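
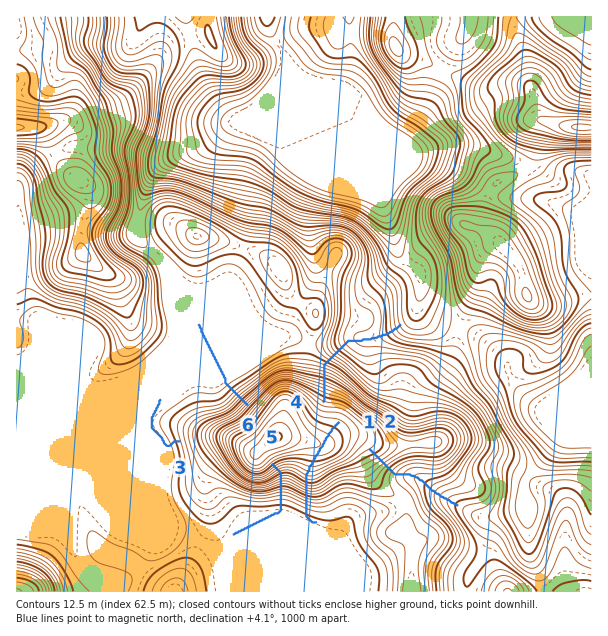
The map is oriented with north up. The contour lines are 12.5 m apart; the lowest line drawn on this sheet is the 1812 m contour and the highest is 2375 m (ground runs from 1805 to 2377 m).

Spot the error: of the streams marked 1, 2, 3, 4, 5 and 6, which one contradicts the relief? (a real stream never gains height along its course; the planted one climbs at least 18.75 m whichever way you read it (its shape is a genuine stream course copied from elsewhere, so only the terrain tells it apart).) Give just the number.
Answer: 2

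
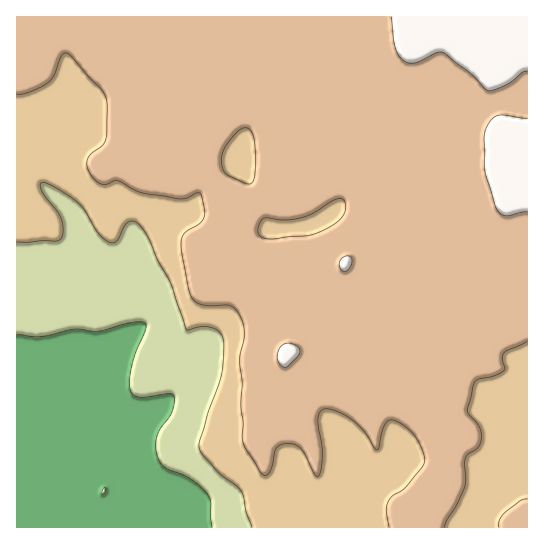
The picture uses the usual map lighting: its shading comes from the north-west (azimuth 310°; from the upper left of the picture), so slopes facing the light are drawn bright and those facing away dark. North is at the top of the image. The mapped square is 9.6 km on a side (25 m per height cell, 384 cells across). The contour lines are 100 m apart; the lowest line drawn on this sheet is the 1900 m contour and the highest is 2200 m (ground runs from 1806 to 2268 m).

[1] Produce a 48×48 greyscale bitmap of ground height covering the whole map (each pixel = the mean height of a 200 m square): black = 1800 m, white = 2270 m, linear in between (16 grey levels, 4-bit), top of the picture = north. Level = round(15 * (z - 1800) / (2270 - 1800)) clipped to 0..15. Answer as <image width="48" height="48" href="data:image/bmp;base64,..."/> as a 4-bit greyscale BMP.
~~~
<image width="48" height="48" href="data:image/bmp;base64,Qk32BAAAAAAAAHYAAAAoAAAAMAAAADAAAAABAAQAAAAAAIAEAAATCwAAEwsAABAAAAAAAAAAAAAAABEREQAiIiIAMzMzAERERABVVVUAZmZmAHd3dwCIiIgAmZmZAKqqqgC7u7sAzMzMAN3d3QDu7u4A////ABIQEjMiIiIiIzRWeIiImYiJmru6mZmaqiIQEjMyIjIiIzRWeJiJmYiJmqu6qZmZqiIRASMyIjMiIzRXiZiJmYiJmqu7qpmZmiIhASMzIzMiM0VniZiJmYiImaq7qpmZmSIhASMzMzMzNFZ4mZiZmYiJmZqrqpmZmSIhARIzMzM0RWd4mpmZqYiJmZmqqpmZmSIhARIiMzNFVneJqpmaqYiZmZmqqpmZmSIhERIiMzNFZ3iaqqmqqYiamZmqqqqZmSIhESIjMzNFZniaqqqqqYmamZqrqqqZmSIhESIzMzNEVniaq7u6mZmqqaqqqqqZmSIRIiMzMzM0Vniaq7y6mZqqqqqqqqmZmSIiIzMzMzM0Vniau8zLqru7qruqqqmZmTIiIzMzMzMzRWeau8zLu8zLu7qqqqmZmTMiIzMzNERDRWeKvMzLu8zLuqqquqmZmTMyIzMzNERERFeKvM3Lu7y7uqq7uqqqqjMzIjMzNEVVRFebzN3Mu7zLu7u7uqqqqjMzMzMzM0VWVVaKzN3cu8zMy7y7qqqqqjMzMzMzM0VmZmaKvM3Mu8zMzMy7qqqqqjMzMzMzMzRWZmeKvMy7u8zMzMu7qqqqqkREREREMzRWd3iau7u6u8y7vMu7uqqqqkRERERERERXiZmqu7qqu8y7u7u7qqqqqlRFVVVVVEVnmqqqqqqqvMy7u7u7qqqqqlVVVVVVVFVoq7qqqqqqvMy7qqqqqqqqqlVVVVVVVVZ5u7qqqqqqvMy7uqqqu6qqq2ZmZlVVVVZ5u7qqqqqqvN3Lu6qqu7u7u2ZmZlVmVWeJq7qqqqqqvN3Mu7qqu7u7u2ZmZmZmZmeaq7uqqqqqq7zMy7qqvLu7u3d3ZmZ3ZniZqruqqqqqqqu8y7qqvMvMzHd3Zmd3ZniJmqu6qqqqqqq8y7qqvMzMzHd3ZmeHd3iJmau6qqqqqqqry6qru7zN3Xd2ZniIiImZmqu6qqqqqqqry6q7u7zN3XdmZ4mZmqqqqqqqqqqqqqqru7u7u7ze7ndneJqqqqqqqqqqqqqqqqqqu7u7u8ze7nd4iZqqq7qqqqqZqqqqqqqqq7zLvMze/neImaqqq7qqqqqZqqqqqqqqqry7zMzv/niZmZqqu7uqqqqZqqqqqqqqqru7u8zv/oiZmZmqu7u6qqqqqqqqqqqqqqqqu7zu7oiJmZmqu7u7uqqqqqqqqqqqqqqqq7ze7oiJmZmqq7u7u6qqqqqqqqqqqqu7u7zd3ZiImZmqq7u7u7qqqqqqqqqrqru7vMzMzJmZmZmqu7u7u7qqqqqqqqq7urvLvM3czKqpmZqru7u7u7qqqqqqqru8u7zMvM3d3Luqmaq8y7u7u6qqqqqqq7vMu8zMzN3d3bu6mavMy7u7u6qqqqqqu7zMzN3Mzd7t3bu6qrvMy7u7u6qqqqqru7zMzN3d3e7t3bu6qrzMu7u7uqqqqqq7u8zMze7t3u7u3bu6q7y7u7u7uqqqqqu7u8zMze/u3u7u7bu6q8y7u7zLqqqqqqu7vM3Mze/+7u7+7Q=="/>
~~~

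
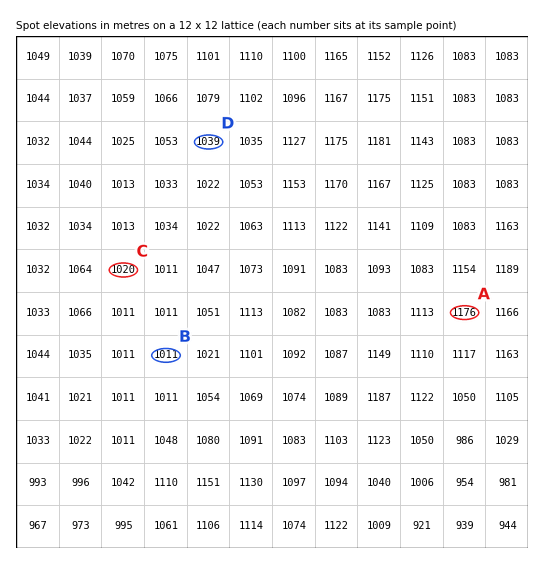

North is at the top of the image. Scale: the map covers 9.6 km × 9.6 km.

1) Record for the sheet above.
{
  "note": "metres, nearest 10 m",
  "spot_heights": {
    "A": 1180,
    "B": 1010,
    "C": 1020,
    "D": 1040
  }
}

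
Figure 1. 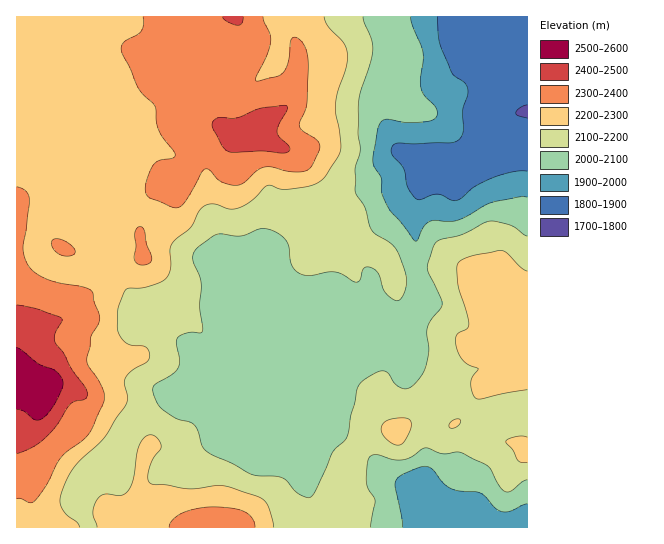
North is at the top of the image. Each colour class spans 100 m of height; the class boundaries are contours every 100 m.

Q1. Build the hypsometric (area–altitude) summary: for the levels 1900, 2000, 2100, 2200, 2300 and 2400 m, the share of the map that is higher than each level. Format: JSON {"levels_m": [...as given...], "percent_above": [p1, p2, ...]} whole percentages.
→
{"levels_m": [1900, 2000, 2100, 2200, 2300, 2400], "percent_above": [94, 89, 65, 43, 17, 4]}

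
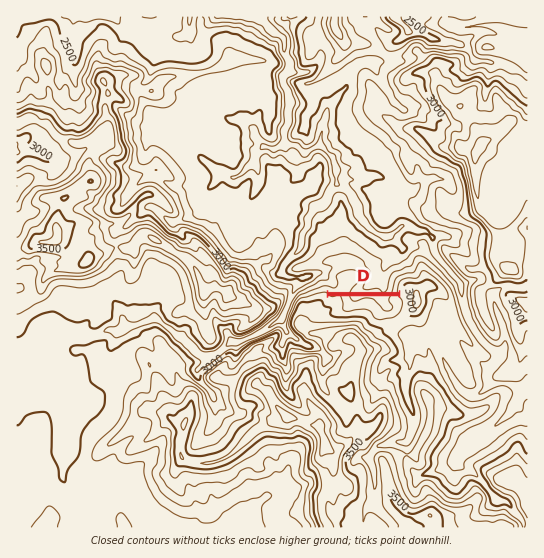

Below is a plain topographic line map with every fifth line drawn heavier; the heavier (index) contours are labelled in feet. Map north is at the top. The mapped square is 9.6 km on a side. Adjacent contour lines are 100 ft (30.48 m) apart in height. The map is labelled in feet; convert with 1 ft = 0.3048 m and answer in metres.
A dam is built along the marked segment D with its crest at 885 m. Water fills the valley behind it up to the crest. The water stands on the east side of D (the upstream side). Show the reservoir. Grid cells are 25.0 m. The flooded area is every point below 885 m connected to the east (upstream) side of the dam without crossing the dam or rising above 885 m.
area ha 37.9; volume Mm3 7.95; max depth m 55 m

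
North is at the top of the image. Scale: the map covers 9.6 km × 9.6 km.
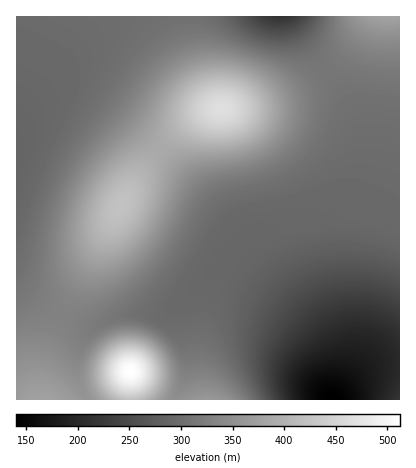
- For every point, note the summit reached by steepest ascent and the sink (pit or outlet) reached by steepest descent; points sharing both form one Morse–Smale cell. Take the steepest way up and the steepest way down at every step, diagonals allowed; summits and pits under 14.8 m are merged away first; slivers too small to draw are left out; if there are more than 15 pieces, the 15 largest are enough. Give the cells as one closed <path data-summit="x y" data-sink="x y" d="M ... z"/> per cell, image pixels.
<path data-summit="222 108" data-sink="332 400" d="M326 70l-26 16-32 14-26 7-32 4-30 19-20 20 45 44 20 22 13 20 2 6-2 6 70 72 11 14 10 20 2 14-1 24 2 8 15-28 5-16 0-22-8-66 0-40 2-12 9-18 6-20 2-36-4-16-9-20z"/><path data-summit="130 372" data-sink="332 400" d="M238 249l-70 63-12 4-12-2-20 1-16 5-14 8-10 12-7 18 1 22 8 20 246 0-2-40-9-24-13-16z"/><path data-summit="120 206" data-sink="16 160" d="M76 88l-14 0-14 6-12 8-20 22 0 158 24 20 20 12 66-118 18-28 15-18-49-44-20-13z"/><path data-summit="388 16" data-sink="332 400" d="M400 16l-30 0-19 28-26 26 25 36 9 20 4 16-2 36-6 20-9 18-2 12 0 40 8 66 0 22-5 16-14 26 1 2 18-19 16-12 14-5 18-2z"/><path data-summit="222 108" data-sink="16 160" d="M184 16l-168 0 0 106 32-28 14-6 14 0 14 5 20 13 50 43 28-25 22-13 10-3-11-12-11-24-9-28z"/><path data-summit="120 206" data-sink="332 400" d="M160 149l-16 19-18 28-56 102-8 17 30 12 32-12 38 0 24-17 54-52-4-14-15-20z"/><path data-summit="222 108" data-sink="280 16" d="M290 16l-105 0 4 28 9 28 11 24 9 12 18 0 32-8 32-14 25-16-20-28z"/><path data-summit="42 400" data-sink="16 160" d="M16 283l0 117 24 0 0-24 4-20 18-42-22-12z"/><path data-summit="42 400" data-sink="332 400" d="M64 315l-3 1-7 14-10 26-4 20 2 24 44 0-8-20-1-22 7-18 12-12-18-6z"/><path data-summit="388 16" data-sink="280 16" d="M368 16l-78 0 17 30 19 23 25-25z"/><path data-summit="400 400" data-sink="332 400" d="M400 363l-18 1-14 5-16 12-18 19 66 0z"/>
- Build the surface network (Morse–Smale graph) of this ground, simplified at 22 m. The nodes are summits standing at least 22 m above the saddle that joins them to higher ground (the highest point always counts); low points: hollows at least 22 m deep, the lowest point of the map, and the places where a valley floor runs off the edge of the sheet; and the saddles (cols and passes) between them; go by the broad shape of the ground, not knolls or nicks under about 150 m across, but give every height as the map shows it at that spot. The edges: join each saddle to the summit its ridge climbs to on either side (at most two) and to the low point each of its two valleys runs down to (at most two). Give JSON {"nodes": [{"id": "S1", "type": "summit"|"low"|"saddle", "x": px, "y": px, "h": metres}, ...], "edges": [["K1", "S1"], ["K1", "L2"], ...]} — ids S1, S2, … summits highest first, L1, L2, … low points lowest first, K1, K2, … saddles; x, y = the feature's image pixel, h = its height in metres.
{"nodes": [
{"id": "S1", "type": "summit", "x": 130, "y": 372, "h": 512},
{"id": "S2", "type": "summit", "x": 222, "y": 108, "h": 465},
{"id": "S3", "type": "summit", "x": 120, "y": 206, "h": 423},
{"id": "S4", "type": "summit", "x": 388, "y": 16, "h": 379},
{"id": "L1", "type": "low", "x": 332, "y": 398, "h": 140},
{"id": "L2", "type": "low", "x": 280, "y": 16, "h": 215},
{"id": "K1", "type": "saddle", "x": 160, "y": 150, "h": 387},
{"id": "K2", "type": "saddle", "x": 62, "y": 314, "h": 329},
{"id": "K3", "type": "saddle", "x": 326, "y": 70, "h": 312}],
"edges": [["K1", "S2"], ["K1", "S3"], ["K1", "L1"], ["K1", "L2"], ["K2", "S1"], ["K2", "S3"], ["K2", "L1"], ["K2", "L2"], ["K3", "S2"], ["K3", "S4"], ["K3", "L1"], ["K3", "L2"]]}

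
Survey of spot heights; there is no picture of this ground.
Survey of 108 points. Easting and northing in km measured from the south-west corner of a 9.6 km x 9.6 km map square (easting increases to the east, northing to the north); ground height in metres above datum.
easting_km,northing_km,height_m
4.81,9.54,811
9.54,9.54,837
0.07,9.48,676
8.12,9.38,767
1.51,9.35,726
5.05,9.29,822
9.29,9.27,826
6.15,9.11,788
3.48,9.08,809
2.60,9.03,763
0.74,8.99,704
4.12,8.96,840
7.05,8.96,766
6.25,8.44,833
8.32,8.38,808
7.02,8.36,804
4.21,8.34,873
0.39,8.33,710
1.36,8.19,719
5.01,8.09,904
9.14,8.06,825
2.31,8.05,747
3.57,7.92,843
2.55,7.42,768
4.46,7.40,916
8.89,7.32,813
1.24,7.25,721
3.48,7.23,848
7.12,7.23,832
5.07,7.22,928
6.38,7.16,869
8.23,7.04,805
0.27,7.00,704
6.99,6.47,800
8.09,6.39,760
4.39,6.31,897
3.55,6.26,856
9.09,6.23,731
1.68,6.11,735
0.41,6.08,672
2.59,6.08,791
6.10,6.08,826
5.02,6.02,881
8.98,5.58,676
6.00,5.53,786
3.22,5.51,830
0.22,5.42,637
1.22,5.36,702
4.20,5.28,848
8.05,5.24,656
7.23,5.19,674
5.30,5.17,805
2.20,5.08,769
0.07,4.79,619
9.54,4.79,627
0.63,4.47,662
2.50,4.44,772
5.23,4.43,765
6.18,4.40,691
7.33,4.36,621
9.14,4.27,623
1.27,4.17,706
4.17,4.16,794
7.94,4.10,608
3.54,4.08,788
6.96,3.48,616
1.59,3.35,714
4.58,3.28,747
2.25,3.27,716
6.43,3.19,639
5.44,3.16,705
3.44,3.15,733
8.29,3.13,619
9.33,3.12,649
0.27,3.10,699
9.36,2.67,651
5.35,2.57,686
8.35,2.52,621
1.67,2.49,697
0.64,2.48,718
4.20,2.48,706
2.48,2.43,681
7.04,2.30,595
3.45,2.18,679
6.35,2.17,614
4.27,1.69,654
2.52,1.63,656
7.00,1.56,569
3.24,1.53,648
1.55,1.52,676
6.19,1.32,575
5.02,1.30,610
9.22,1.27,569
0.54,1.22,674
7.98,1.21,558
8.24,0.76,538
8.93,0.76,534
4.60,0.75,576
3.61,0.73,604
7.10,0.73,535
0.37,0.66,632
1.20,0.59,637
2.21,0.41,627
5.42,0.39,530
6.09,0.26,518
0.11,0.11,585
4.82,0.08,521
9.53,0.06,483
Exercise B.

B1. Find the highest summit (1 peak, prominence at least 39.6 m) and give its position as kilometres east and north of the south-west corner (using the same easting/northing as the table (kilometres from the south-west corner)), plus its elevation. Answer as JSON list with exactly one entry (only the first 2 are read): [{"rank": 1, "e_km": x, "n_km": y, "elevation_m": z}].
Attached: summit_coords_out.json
[{"rank": 1, "e_km": 4.96, "n_km": 7.24, "elevation_m": 929}]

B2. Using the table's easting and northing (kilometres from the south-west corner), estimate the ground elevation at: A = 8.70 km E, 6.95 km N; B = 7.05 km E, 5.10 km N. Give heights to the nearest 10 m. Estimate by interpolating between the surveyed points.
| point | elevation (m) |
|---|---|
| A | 800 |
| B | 680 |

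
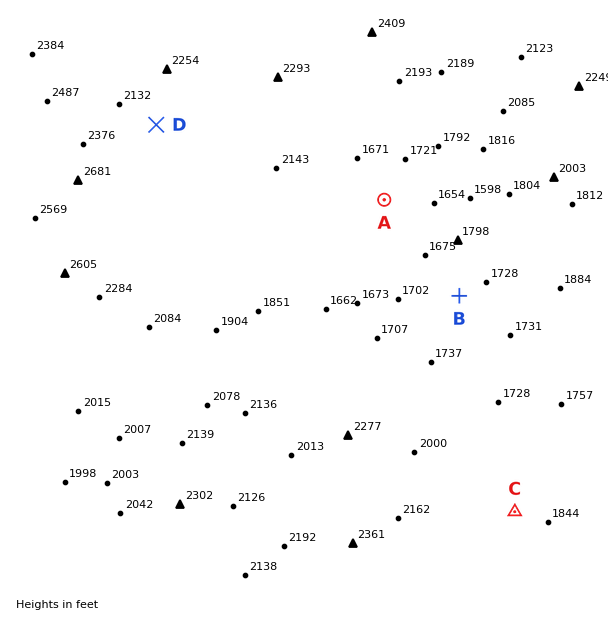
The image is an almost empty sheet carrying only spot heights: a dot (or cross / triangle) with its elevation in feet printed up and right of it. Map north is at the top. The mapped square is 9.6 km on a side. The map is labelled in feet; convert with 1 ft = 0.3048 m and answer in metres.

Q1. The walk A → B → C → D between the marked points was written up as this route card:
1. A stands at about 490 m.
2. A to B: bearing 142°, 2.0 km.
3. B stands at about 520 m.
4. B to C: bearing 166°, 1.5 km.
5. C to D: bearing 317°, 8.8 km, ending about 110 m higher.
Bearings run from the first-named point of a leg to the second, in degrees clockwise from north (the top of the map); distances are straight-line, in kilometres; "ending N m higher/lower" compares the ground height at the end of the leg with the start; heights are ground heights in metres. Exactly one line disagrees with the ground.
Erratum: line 4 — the distance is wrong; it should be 3.7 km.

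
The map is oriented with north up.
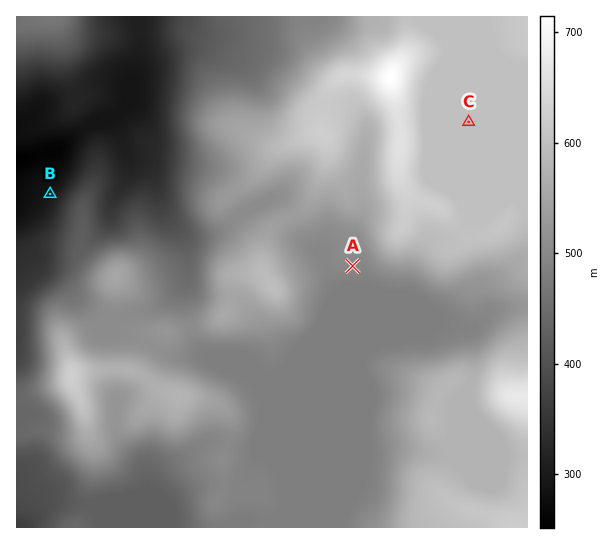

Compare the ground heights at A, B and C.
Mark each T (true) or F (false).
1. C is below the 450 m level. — F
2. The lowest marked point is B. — T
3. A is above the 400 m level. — T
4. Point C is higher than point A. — T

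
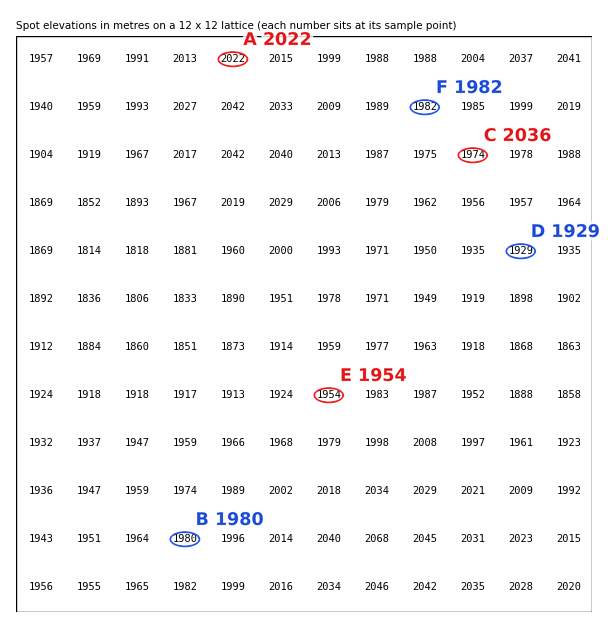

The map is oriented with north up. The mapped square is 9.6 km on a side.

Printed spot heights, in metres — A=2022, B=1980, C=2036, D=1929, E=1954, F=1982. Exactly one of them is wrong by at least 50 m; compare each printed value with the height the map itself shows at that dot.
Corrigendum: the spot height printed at C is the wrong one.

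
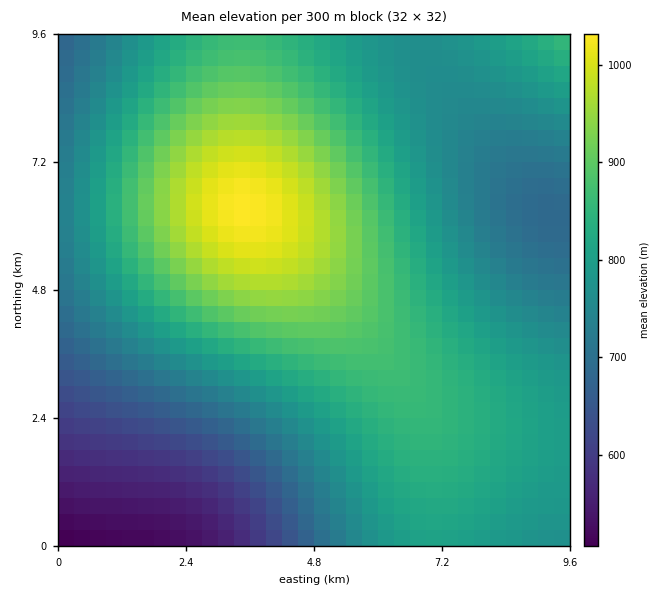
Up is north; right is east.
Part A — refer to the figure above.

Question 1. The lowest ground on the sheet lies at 500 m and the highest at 1030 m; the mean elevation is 800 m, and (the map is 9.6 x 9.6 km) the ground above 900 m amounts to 15.4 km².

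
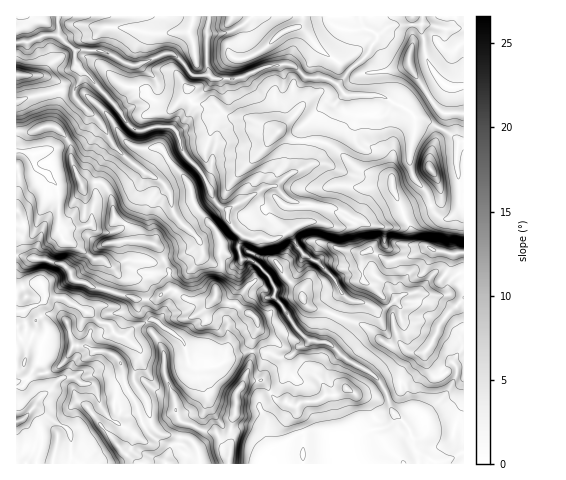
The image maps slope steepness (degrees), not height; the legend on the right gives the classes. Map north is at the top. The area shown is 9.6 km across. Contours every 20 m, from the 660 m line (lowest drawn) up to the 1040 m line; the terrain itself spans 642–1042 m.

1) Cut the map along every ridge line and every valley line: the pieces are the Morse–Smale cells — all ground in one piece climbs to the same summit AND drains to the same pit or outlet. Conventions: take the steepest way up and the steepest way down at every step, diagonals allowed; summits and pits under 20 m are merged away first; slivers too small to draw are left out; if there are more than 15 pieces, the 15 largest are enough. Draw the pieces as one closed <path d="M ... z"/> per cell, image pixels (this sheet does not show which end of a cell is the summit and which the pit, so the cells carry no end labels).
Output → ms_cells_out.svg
<path d="M89 50l-12 0-1 2 0 11 5 8-1 10-6 8 2 9 24 24 13 23 13 13 39 28 5 8 5 21 23 23 6 19 11 7 17 2 9-6-2-16 5-8 6 3 10-3 11 4 19-8 11 19 15 10 18 18 8 14-14 33-4 16 8 3 17 16 22 12 9 9 7 13 5 16 14 13 4 8 9 32 44 0 1-323-6 2-1 7 2 58-10 10-5 1-10-8-6-17-13-14-3-8-2-22 5-18-1-16-12-10-23-11-35-1-9 10-7 0-8 4-18 19-2 25 1 16-3 3-10 4-11 10-13 3-37 22-11-8-11-24-22-26-5-18-6-7 12-21 19-14 6-5 3-9-3-2-17-2-8-11-12-10-7 0-20 10-14 2-22-12z"/><path d="M89 312l-3 1-9 17-16 4-14 0-5 9-4 17 8 11 3 19 11-11 13-3 9 8 12 1 4 7 2 14-22 21-8 5 0 32 29 0 21-4 9-8 4-8 1-9-5-4 5 0 16-9 10 12 18 3 3 0 1-15 22 9 12 1 5 10 10 7 0-22 4-13 0-17 14-29 2-17-21 7-14 8-20 1-7-4-5-21-26-20-7-3-15 7-11 11-3 0-9-5-4-8-8-1z"/><path d="M287 64l-20 2-32 13-22-1-5 9-24 19-12 21 6 7 5 18 17 19 12 25 11 12 5 2 36-22 13-3 11-10 10-4 3-3-1-16 2-25 18-19 8-4 7 0 9-9-9-13-16-5-12 1-9-10z"/><path d="M262 351l-10 0-3 17-7 17-5 7-2 22-4 13-1 23-9-8-5-10-12-1-12-7-10-1-1 14 9 3 5 4 3 5 3 15 217-1-8-31-4-8-11-10-2 7-5 6-19 3-28 11-9-7-26-3-9 4-18 11-9 3-4-16 1-14-7-10 0-9 22-18 7-25-9 1z"/><path d="M41 283l-8 0-17 8 0 172 53 1 2-3-1-29 8-5 22-21-2-14-4-7-12-1-11-8-11 3-13 14 2-3-1-15-10-15 7-24 32-6 9-18-22-14-17-2z"/><path d="M314 340l-5 0-3 5-7 2-10 10-7 25-22 18 0 9 7 10-1 14 4 16 9-3 18-11 9-4 26 3 9 7 28-11 19-3 6-8 0-6-4-4-3-14-7-13-9-9-25-14-18-16z"/><path d="M360 16l-108 0-9 9-11 6-25 4-1 12 3 28 6 4 20 0 32-13 20-2 11 4 9 10 18 0 12 7 10-12 20-18 11-17-3-6-11-4z"/><path d="M423 16l-62 0 3 12 11 4 3 6-11 17-20 18-9 12 9 10 32 0 7 3 21 11 7 9 16 4 21 12 8 8 3 0 2-2 0-53-15 0-4-2-16-21-8-36z"/><path d="M209 16l-150 0-1 19 18 16 26 0 29 14 7 0 23-11 11-1 12 10 8 11 16 2-2-34z"/><path d="M172 289l-18 11-18 0-6-4-20-5-3 10-4 4-7 1-8 6 13 11 8 1 4 8 9 5 3 0 11-11 17-7 31 23 6 23 11 2 20-3 4-4 5-20-3-10 0-18 3-8-15-7-4 4-23-1z"/><path d="M290 232l-19 8-11-4-4 3-12-3-5 8 1 12 2 4 4-1 7 2 17 17 5 9-1 10 7 7 14 23 14 13 16 2 3-16 14-33-8-14-18-18-15-10z"/><path d="M145 172l-13 39-10 17-9 4-12 0-10-7-5 2 4 10 12 8-12 11 1 2 5 2 5-1 10 8 15-7 33 2 8-4 16-3 16-12-1-5-23-23-5-21-5-8-8-8z"/><path d="M203 255l-13 15-10 4-21-1-6-9-6-3-24 0-11 6 4 9-6 15 26 9 18 0 18-11 16 11 23 1 4-4 14 6 9-18 3-23-9 4-17-2z"/><path d="M246 259l-5 1-3 25-8 17 21 12 7 7 0 8-6 13 0 9 14 1 14 6 8-1 11-10 7-2 3-5-14-13-14-23-7-7 1-10-5-9-12-14z"/><path d="M416 118l-1 14-5 18 2 22 3 8 13 14 6 17 5 6 8 2 12-11 0-29-2-10 1-28-11-9-20-11z"/>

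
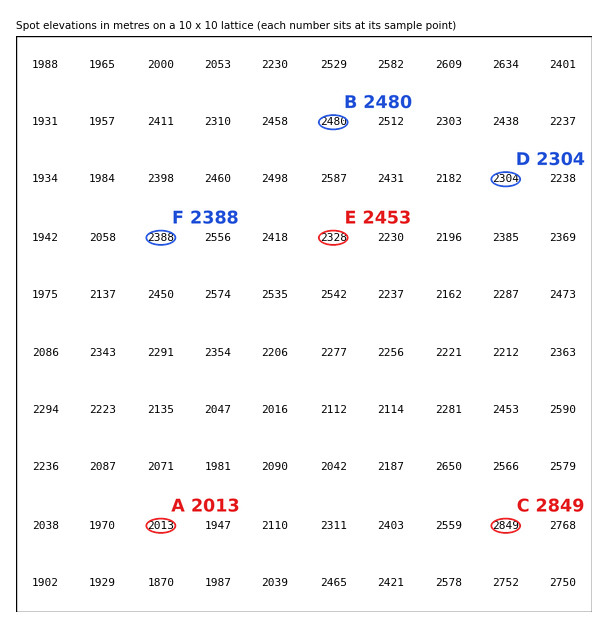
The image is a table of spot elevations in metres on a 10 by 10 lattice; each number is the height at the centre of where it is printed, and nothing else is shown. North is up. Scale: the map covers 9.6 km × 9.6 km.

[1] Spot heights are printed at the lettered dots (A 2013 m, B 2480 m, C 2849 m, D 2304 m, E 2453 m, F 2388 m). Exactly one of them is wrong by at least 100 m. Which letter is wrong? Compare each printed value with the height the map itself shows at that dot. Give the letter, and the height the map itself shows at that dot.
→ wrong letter E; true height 2328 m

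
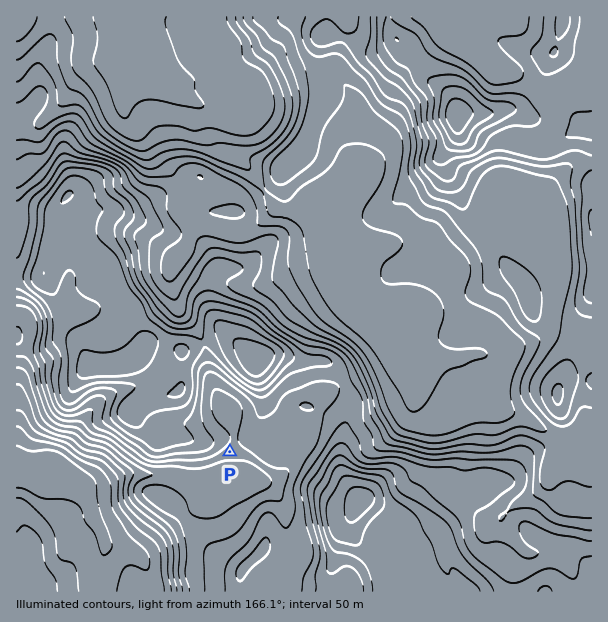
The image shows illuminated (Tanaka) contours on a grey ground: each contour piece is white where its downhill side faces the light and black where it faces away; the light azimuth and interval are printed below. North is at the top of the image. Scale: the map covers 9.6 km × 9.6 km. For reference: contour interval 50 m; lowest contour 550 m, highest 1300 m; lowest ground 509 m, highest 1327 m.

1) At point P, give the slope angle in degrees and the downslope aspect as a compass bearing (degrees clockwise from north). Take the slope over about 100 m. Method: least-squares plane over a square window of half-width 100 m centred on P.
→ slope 11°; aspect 168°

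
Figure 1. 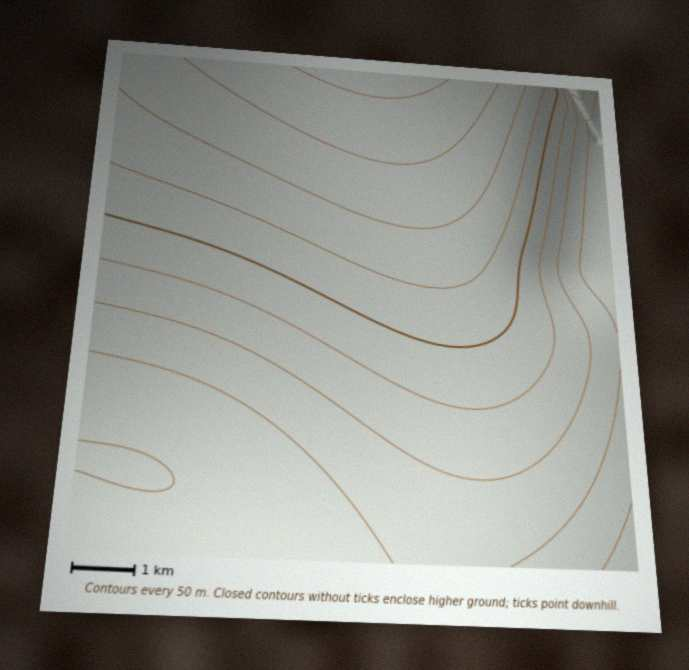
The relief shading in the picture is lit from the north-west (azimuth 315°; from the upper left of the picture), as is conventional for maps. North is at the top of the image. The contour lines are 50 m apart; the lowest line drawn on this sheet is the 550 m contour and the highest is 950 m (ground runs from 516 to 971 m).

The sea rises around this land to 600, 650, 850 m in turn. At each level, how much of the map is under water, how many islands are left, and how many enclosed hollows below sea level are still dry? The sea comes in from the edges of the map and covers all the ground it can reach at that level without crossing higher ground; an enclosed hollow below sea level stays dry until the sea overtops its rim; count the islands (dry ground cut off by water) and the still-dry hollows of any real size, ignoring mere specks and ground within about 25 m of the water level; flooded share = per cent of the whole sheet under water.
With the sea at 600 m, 19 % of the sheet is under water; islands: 0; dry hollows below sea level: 0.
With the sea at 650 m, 35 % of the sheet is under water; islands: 0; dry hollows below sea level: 0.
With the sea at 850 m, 79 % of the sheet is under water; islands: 0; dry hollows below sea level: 0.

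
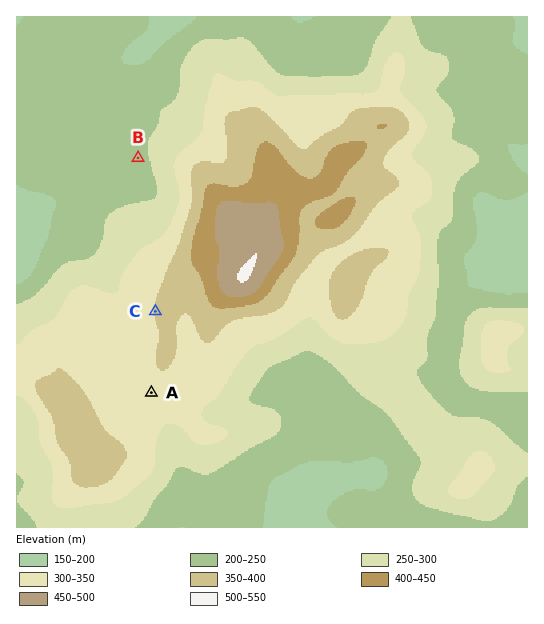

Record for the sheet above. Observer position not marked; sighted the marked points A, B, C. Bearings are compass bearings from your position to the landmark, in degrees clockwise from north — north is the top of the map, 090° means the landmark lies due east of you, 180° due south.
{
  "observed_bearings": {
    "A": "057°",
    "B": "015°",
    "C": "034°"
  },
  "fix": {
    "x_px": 59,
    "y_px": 453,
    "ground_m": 340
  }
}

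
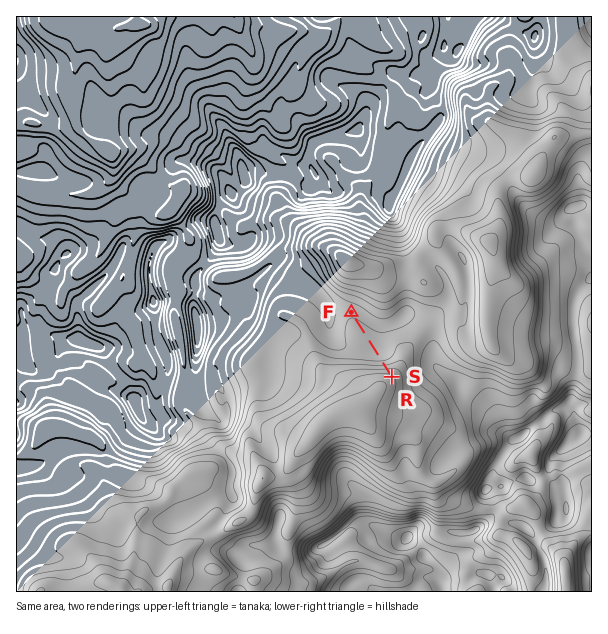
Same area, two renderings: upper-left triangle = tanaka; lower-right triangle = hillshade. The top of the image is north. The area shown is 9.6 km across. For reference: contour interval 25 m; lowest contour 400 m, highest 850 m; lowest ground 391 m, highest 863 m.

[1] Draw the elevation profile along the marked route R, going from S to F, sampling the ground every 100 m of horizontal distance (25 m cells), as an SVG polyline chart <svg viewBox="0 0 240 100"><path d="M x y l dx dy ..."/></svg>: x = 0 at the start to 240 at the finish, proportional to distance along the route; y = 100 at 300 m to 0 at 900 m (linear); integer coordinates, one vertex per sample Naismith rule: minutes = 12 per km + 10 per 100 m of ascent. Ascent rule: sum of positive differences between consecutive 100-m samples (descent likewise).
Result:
<svg viewBox="0 0 240 100"><path d="M0 76l19-3 19-5 19-5 19-3 19-1 18 0 19 1 19 0 19 0 19-1 19 0 19-1 13 0"/></svg>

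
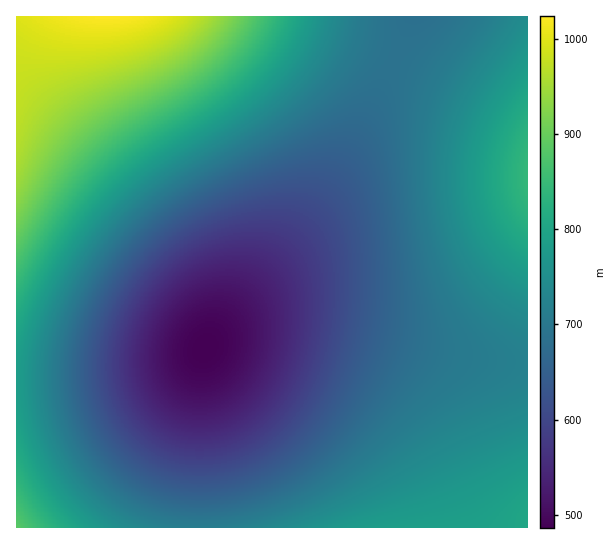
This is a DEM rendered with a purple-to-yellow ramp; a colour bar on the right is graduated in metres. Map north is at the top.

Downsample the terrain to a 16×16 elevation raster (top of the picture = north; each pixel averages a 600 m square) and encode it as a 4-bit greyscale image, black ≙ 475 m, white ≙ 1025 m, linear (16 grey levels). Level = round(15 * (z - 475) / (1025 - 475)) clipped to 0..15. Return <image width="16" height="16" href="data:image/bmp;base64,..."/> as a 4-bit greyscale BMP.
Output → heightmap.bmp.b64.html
<image width="16" height="16" href="data:image/bmp;base64,Qk32AAAAAAAAAHYAAAAoAAAAEAAAABAAAAABAAQAAAAAAIAAAAATCwAAEwsAABAAAAAAAAAAAAAAABEREQAiIiIAMzMzAERERABVVVUAZmZmAHd3dwCIiIgAmZmZAKqqqgC7u7sAzMzMAN3d3QDu7u4A////AKmHZmZ3iIiZmGVERVZ3iIiHVDMzRWZ3iIZDISI0Vmd3hkIRESRVZneGQhABI0VmZ4ZTEREjRWZ3l1QhESNFZniodTIiI0VniLqGVDMzRWeJy5h1VERFZ4rcqYdlVVVnitzLqYdlVmeJ7dy6mHZmZ4nu7dy5h2ZmeO7+7cuYdmZ3"/>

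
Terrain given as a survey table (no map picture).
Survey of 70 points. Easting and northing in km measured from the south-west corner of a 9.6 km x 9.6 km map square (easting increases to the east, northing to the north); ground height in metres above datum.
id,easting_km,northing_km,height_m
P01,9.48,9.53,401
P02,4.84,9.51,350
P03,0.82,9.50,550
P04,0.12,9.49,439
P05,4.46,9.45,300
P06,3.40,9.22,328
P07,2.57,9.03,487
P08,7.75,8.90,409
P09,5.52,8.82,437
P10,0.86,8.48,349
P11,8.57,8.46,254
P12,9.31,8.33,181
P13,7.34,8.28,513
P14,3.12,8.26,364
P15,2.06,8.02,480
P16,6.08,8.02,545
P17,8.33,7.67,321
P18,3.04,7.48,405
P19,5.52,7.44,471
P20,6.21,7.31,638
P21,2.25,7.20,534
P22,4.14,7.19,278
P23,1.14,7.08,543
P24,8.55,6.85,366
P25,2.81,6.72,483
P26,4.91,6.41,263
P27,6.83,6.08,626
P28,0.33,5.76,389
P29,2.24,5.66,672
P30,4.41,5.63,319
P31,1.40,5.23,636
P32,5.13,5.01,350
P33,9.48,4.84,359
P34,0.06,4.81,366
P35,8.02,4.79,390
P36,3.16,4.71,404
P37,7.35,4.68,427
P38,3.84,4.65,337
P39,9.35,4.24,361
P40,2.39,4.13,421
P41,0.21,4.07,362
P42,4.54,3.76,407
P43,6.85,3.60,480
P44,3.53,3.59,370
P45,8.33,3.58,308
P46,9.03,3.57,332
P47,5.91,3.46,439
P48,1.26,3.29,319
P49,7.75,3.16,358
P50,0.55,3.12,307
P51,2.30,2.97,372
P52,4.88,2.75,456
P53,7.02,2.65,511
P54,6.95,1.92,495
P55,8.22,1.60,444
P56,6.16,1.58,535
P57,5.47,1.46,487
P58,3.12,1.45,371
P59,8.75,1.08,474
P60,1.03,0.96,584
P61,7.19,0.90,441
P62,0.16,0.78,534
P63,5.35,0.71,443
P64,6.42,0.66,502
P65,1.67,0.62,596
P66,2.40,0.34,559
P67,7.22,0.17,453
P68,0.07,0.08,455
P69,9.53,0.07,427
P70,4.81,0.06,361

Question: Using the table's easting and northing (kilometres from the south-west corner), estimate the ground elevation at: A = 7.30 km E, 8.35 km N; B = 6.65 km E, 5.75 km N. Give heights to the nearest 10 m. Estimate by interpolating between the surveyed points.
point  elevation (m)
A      510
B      590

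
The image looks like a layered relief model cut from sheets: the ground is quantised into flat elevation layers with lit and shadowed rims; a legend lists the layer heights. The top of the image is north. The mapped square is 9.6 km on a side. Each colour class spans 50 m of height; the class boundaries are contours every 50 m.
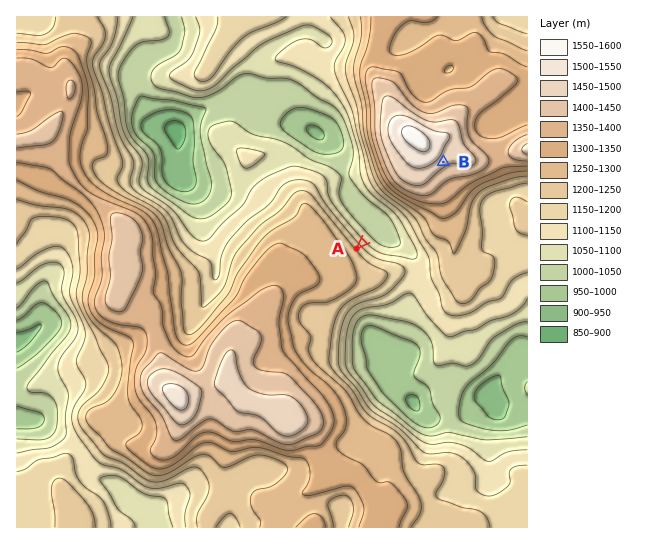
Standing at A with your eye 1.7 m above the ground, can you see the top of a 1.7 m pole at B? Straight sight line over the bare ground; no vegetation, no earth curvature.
no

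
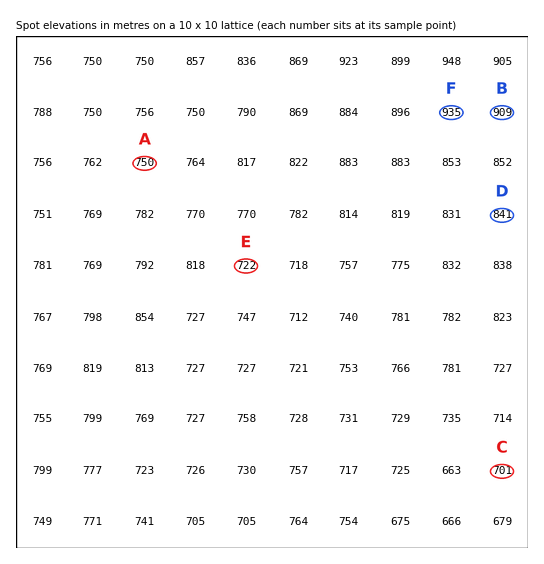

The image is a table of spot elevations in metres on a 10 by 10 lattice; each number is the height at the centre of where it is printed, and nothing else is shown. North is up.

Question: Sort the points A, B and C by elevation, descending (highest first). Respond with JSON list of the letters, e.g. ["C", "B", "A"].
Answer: ["B", "A", "C"]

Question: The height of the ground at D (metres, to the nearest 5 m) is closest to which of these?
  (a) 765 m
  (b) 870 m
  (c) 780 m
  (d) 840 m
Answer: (d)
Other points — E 720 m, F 935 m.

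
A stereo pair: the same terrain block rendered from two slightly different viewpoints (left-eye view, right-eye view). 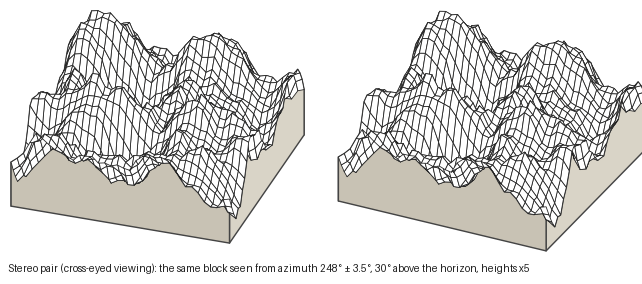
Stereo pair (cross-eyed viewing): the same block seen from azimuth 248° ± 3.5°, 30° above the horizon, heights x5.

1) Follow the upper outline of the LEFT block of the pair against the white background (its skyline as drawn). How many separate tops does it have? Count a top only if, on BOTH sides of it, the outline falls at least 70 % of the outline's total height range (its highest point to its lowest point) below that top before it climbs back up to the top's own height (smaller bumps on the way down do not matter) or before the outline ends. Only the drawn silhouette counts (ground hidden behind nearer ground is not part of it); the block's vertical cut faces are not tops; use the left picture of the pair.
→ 0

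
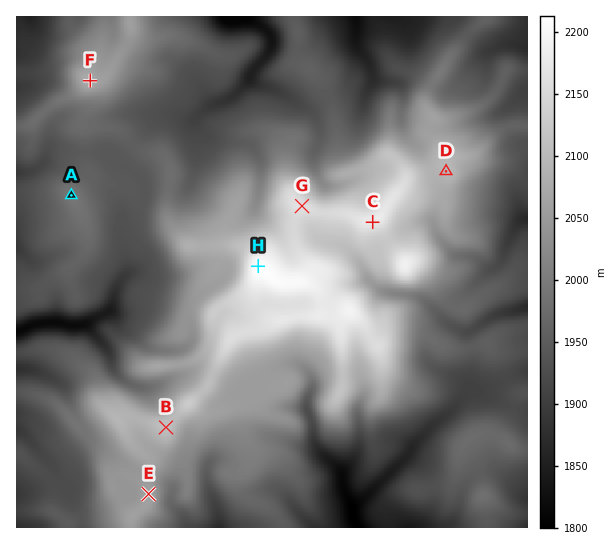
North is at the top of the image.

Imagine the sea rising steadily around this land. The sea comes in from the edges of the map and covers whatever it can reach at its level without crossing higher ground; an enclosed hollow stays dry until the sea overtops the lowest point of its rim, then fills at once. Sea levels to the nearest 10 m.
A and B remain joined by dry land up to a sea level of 1950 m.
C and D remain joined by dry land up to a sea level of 2090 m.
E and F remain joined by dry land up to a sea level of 1950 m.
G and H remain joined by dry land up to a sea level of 2150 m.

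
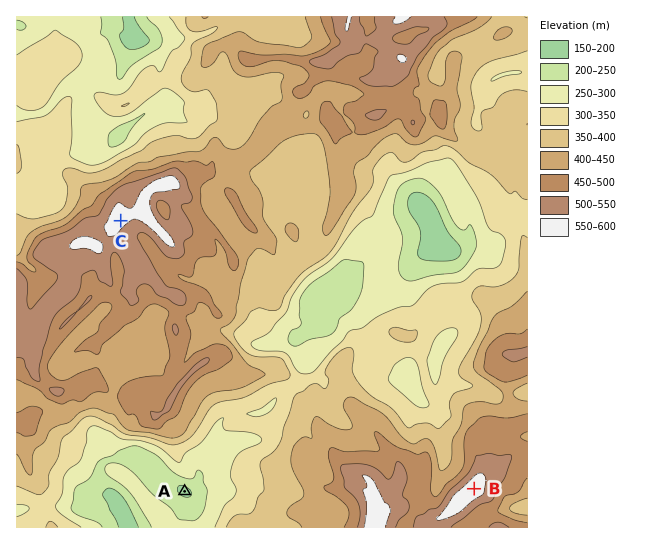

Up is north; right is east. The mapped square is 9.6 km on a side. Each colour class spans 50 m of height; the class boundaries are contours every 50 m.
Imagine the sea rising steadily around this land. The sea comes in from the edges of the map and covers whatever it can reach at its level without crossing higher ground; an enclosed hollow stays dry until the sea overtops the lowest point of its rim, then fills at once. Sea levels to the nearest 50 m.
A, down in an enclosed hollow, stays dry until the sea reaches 250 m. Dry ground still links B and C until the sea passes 350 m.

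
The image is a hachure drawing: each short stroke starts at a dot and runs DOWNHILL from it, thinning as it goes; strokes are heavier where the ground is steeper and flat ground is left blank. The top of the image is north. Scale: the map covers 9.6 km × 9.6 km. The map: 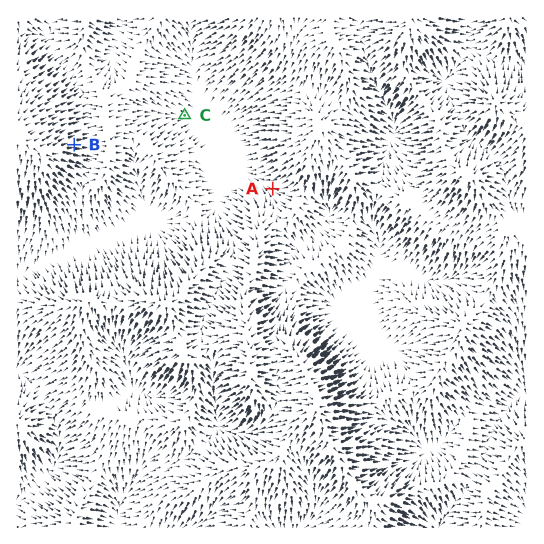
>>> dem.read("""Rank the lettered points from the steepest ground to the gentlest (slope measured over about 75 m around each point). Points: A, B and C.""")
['B', 'A', 'C']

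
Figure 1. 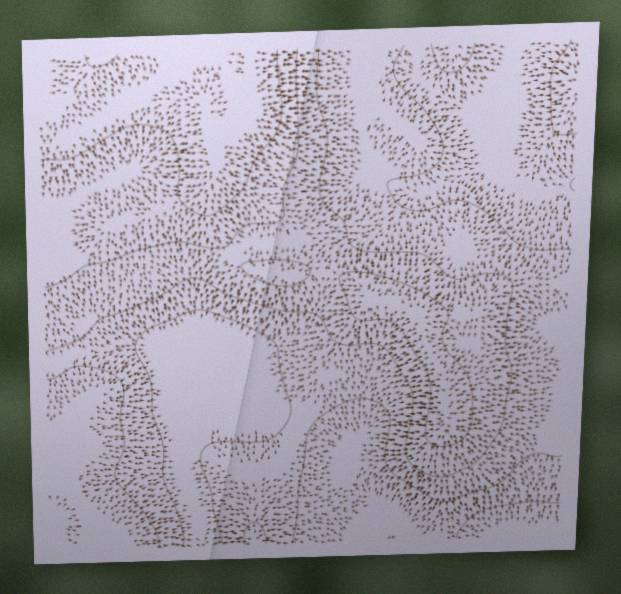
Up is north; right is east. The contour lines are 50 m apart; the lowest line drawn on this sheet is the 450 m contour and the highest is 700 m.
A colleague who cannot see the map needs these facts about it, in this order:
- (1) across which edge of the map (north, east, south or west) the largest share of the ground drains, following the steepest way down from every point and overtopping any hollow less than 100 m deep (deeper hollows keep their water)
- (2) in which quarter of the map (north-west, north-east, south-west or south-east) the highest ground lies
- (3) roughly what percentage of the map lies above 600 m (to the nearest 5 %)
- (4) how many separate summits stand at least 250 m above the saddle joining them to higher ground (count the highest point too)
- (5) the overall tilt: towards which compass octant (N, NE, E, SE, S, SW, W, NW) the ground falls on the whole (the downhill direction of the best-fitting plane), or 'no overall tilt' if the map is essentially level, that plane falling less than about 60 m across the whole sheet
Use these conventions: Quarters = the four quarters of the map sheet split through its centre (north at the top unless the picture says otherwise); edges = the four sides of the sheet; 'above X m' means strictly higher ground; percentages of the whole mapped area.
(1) Most of the ground drains across the southern edge.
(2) The highest ground is in the north-west quarter.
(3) About 20 % of the map lies above 600 m.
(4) There is 1 summit with 250 m or more of prominence.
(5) Overall the map slopes down towards the south-east.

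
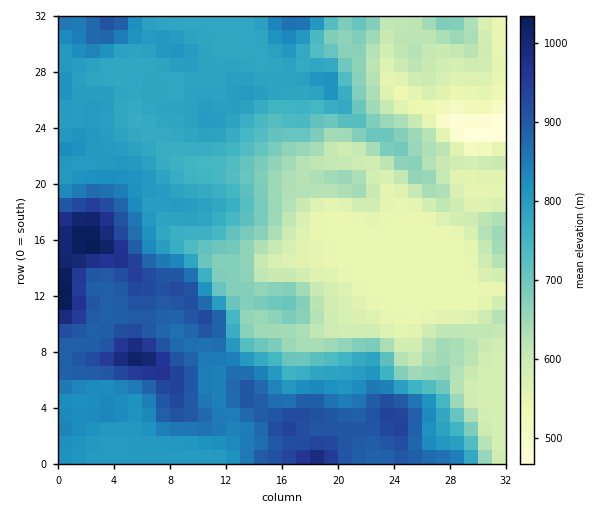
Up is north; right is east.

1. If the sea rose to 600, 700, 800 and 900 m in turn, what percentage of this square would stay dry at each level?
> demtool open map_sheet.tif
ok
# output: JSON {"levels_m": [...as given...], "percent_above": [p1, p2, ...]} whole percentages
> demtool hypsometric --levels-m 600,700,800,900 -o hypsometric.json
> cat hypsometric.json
{"levels_m": [600, 700, 800, 900], "percent_above": [78, 59, 36, 12]}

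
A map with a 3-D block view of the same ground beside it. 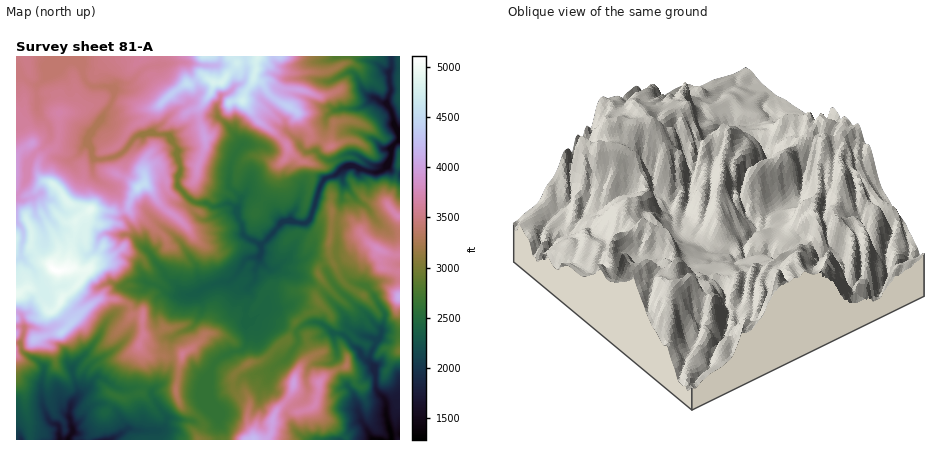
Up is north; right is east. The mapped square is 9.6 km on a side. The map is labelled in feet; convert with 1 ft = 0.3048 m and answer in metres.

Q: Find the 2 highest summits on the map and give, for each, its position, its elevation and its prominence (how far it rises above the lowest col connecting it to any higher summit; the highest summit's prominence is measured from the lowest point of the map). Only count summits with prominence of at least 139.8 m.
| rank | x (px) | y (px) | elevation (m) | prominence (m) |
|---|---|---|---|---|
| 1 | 54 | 270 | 1556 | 1164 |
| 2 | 138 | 188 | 1387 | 179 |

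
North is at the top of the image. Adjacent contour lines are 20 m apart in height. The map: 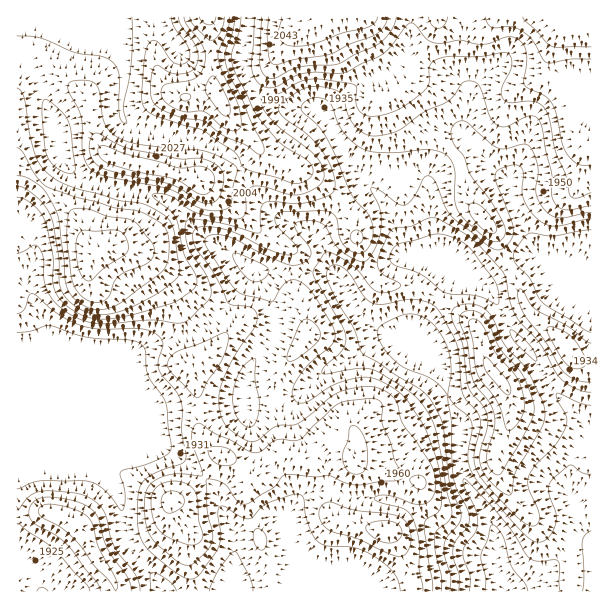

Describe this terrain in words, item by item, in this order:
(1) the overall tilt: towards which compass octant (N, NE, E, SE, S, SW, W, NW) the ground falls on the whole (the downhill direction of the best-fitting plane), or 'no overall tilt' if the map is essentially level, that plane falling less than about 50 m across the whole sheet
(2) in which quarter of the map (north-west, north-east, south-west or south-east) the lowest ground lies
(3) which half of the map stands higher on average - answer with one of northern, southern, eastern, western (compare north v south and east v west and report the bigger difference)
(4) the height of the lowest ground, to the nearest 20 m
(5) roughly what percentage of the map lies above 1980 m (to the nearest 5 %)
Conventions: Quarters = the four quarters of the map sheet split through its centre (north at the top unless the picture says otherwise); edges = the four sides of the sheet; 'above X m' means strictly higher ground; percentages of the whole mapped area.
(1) The general tilt is down to the south-east (the land rises towards the north-west).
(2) The lowest ground is in the south-east quarter.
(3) On average the northern half of the map is the higher ground.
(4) The lowest ground is at about 1800 m.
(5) About 25 % of the map lies above 1980 m.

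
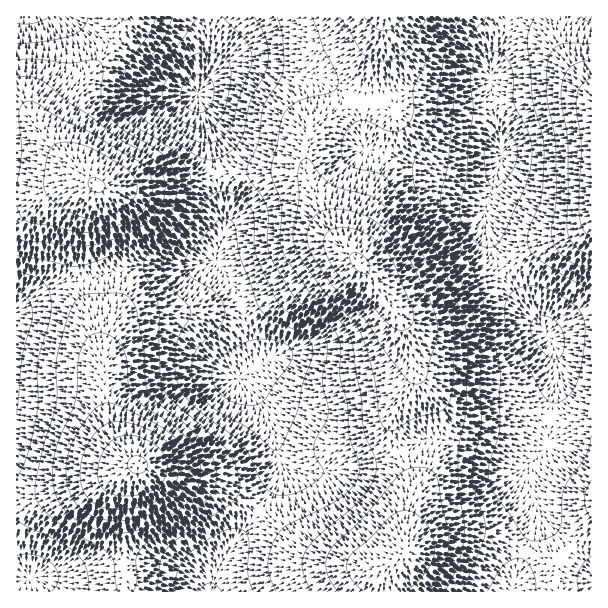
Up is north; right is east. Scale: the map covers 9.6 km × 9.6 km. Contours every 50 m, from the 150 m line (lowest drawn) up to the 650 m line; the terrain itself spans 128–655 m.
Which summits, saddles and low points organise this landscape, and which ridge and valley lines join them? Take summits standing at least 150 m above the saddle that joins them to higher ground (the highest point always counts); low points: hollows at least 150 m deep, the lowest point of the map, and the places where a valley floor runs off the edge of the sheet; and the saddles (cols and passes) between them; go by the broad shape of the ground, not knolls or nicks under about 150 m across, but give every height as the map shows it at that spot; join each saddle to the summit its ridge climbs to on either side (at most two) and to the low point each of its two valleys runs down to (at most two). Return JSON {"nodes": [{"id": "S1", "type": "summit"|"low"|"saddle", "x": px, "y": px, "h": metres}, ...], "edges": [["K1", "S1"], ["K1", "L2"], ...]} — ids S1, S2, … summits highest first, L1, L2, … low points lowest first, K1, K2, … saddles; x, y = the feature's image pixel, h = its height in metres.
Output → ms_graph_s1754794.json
{"nodes": [
{"id": "S1", "type": "summit", "x": 138, "y": 465, "h": 655},
{"id": "S2", "type": "summit", "x": 359, "y": 263, "h": 605},
{"id": "S3", "type": "summit", "x": 96, "y": 186, "h": 602},
{"id": "S4", "type": "summit", "x": 591, "y": 197, "h": 497},
{"id": "L1", "type": "low", "x": 198, "y": 95, "h": 128},
{"id": "L2", "type": "low", "x": 501, "y": 155, "h": 177},
{"id": "K1", "type": "saddle", "x": 399, "y": 452, "h": 436},
{"id": "K2", "type": "saddle", "x": 354, "y": 102, "h": 406},
{"id": "K3", "type": "saddle", "x": 81, "y": 279, "h": 390},
{"id": "K4", "type": "saddle", "x": 260, "y": 512, "h": 321},
{"id": "K5", "type": "saddle", "x": 215, "y": 176, "h": 317},
{"id": "K6", "type": "saddle", "x": 510, "y": 17, "h": 286}],
"edges": [["K1", "S2"], ["K1", "L1"], ["K1", "L2"], ["K2", "S2"], ["K2", "L1"], ["K2", "L2"], ["K3", "S1"], ["K3", "S3"], ["K3", "L1"], ["K4", "S1"], ["K4", "S2"], ["K4", "L1"], ["K5", "S2"], ["K5", "S3"], ["K5", "L1"], ["K6", "S2"], ["K6", "S4"], ["K6", "L2"]]}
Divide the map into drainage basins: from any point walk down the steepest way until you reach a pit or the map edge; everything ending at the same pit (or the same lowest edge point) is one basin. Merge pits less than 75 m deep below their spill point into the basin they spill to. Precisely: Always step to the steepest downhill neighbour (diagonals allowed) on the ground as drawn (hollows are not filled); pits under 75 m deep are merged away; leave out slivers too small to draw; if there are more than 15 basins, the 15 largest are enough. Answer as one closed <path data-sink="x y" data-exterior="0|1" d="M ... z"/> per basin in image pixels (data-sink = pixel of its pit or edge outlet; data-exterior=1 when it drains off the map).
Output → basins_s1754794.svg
<path data-sink="239 378" data-exterior="0" d="M294 170l-60 2-105 15-33-1-16 33-2 18 0 23 2 19 12 38 11 45 0 22 5 32 10 27 19 21 27 10 46 10 27 12 29 20 27 26 18 12 42 11 27 1 18-7 8-7 0-28 6-27 0-15-18-44-2-22 10-21 12-18-2-21-6-24-9-21-30-41-27-27-8-10-24-56-6-5z"/><path data-sink="501 155" data-exterior="0" d="M591 16l-207 1-4 21-20 57-6 7-31 20-13 15-3 10 0 27 25 59 8 10 27 27 28 37 13 0 42-19 45-16 36-22 15-8 30-8 16-10z"/><path data-sink="548 336" data-exterior="0" d="M591 224l-15 10-30 8-51 30-45 16-42 19-14 1 9 15 11 40 0 14-12 18-10 21 2 22 18 44 0 15-6 27 1 28 9-8 22-9 38-1 34 8 48 20 32-37z"/><path data-sink="198 95" data-exterior="0" d="M383 16l-258 0-13 28-44 58-13 24 0 17 11 15-16-14-20-26-7-3-7 1 0 79 20-1 41-13 10 0 14 6 28 0 126-17 39 0 12 5 1-28 3-10 13-15 31-20 8-13 18-51z"/><path data-sink="17 321" data-exterior="1" d="M87 181l-18 1-33 12-20 3 1 301 21-2 28-9 36-7 34-15-18-22-8-17-6-25-2-47-23-82 0-45 6-21 11-18-1-4z"/><path data-sink="210 591" data-exterior="1" d="M140 464l-5 2-8 10-6 18 5 98 259-1 0-15 10-16-15 6-18 0-51-12-18-12-27-26-29-20-27-12-46-10z"/><path data-sink="30 578" data-exterior="0" d="M134 466l-32 14-36 7-28 9-22 2 1 94 109-1 1-12-6-63 0-22 3-12z"/><path data-sink="27 17" data-exterior="1" d="M123 16l-107 1 0 97 14 4 20 26 15 14 2 0-12-15 0-17 13-24 44-58 10-21z"/>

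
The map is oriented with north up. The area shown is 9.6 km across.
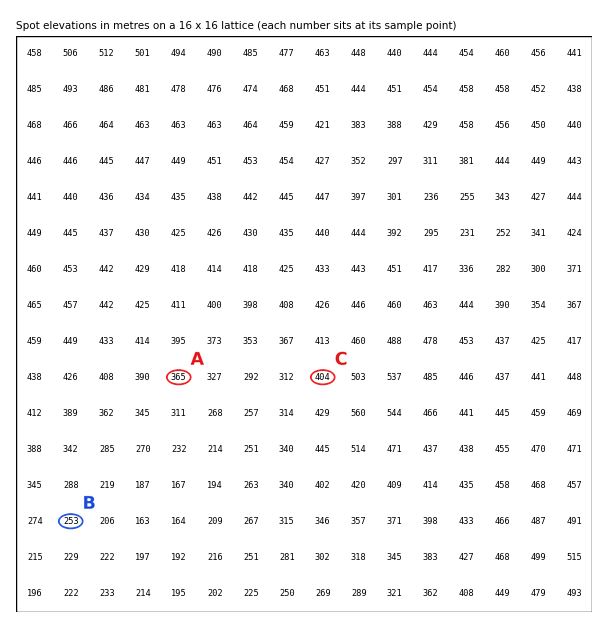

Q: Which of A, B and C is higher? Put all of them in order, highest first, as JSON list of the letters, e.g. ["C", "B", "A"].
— ["C", "A", "B"]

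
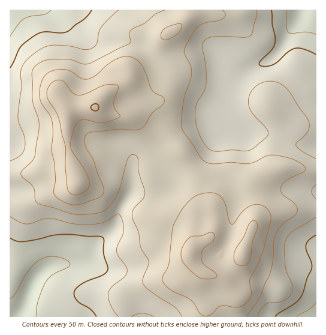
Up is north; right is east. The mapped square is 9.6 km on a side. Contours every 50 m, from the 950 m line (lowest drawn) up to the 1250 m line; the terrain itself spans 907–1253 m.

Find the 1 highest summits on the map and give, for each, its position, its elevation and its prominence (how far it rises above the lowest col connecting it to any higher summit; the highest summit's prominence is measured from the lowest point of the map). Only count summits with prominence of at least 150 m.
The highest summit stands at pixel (95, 108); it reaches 1253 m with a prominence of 346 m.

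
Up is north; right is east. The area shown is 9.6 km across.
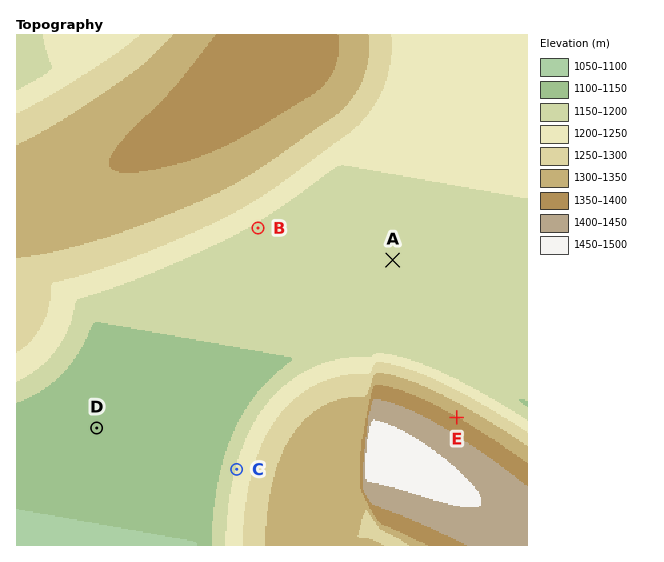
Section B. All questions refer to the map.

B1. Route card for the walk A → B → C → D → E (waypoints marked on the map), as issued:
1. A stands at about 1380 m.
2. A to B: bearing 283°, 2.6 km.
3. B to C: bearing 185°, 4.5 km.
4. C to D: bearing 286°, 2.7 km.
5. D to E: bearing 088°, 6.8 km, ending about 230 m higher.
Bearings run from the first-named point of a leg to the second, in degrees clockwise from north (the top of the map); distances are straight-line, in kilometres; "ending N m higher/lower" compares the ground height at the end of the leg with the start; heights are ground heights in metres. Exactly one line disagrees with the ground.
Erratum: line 1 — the height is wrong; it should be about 1180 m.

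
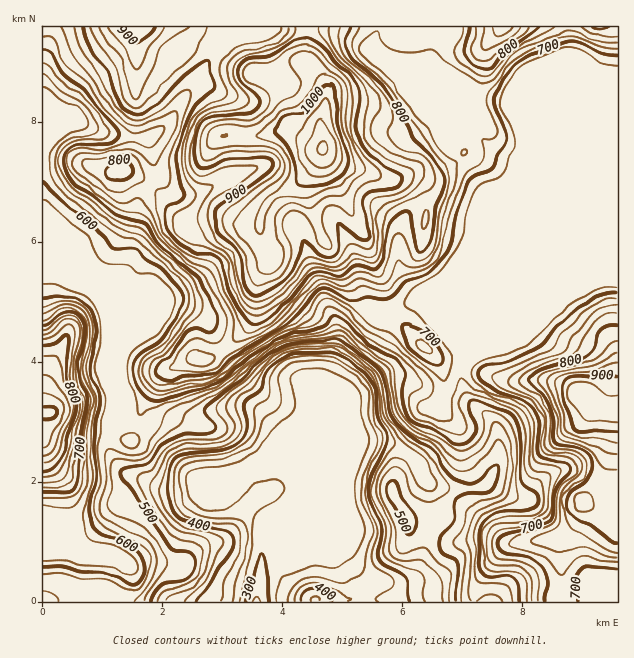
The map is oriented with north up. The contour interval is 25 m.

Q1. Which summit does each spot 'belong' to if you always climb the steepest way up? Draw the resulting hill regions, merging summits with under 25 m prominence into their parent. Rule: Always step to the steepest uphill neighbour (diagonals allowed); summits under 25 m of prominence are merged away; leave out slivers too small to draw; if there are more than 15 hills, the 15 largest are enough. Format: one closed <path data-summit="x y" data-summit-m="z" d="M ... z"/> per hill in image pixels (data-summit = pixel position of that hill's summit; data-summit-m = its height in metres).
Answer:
<path data-summit="323 148" data-summit-m="1079" d="M433 26l-210 0-3 14-8 12-14 30-14 15-16 27-7 7-13 7 8 27 0 9-18 31-3 21-5 14-1 24-3 6-14 12-12-2 6 11 6 22 0 29-4 24 9 22 0 24-9 27 3 18 13 15 39 16 40-3 12-5 14-1-4 10 43 33-6 13 0 35 4-2 21-2 6-3 11-11 5-11-14-17 7 0 24-10 6 0 7 9-1 8 4 15 9 16 8 8 17 10 10 2 12 0 9-2 10-9 5-9 6-24 8-18-4-28-6-11 17 7 36 0 9-4 8-18 0-37-2-6-12-11-18-11-31-7-29-16-16 0-20 8-29 20 9-16 30-38 20-39 9-8 15-6 11 0 13 25 16 19 2-21 61-148 0-9 5-12 0-18-18-34-45-5-3 15 0 9-24-24-12-27 6-21z"/><path data-summit="584 397" data-summit-m="948" d="M617 274l-21 1-66 27-42 40-23 15-5 15 4 19 4 9 26 23 4 10 0 27-4 15-7 10-8 3-21 2-29-6 7 27 0 9-8 18-6 24-5 9-7 7-12 4-12 0-16-6 1 26 247-1z"/><path data-summit="47 414" data-summit-m="905" d="M71 246l-1 9-3 7-25 0 0 339 215 1 4-25 1-42 6-13-43-33 4-10-14 1-12 5-40 3-39-16-13-15-3-18 9-27 0-24-9-22 4-24 0-29-10-31-15-11z"/><path data-summit="601 27" data-summit-m="805" d="M617 26l-49 1 2 34-44 102-2 17-10 22-50 120-2 26 4 8 22-14 42-40 57-24 31-5z"/><path data-summit="140 27" data-summit-m="922" d="M221 26l-169 0-1 10-9 28 0 83 13-13 21-10 7 0 24 10 30 4 11 0 13-7 7-7 21-33 9-9 14-30 8-12z"/><path data-summit="119 171" data-summit-m="815" d="M83 124l-7 0-17 7-17 17 0 77 17 8 11 11 19 30 11 6 12 2 14-12 3-6 1-24 5-14 3-21 18-31 0-9-8-27-41-4z"/><path data-summit="503 27" data-summit-m="888" d="M568 26l-134 0 0 22-6 21 12 27 24 24 0-9 3-15 45 5 18 34-3 27 43-101z"/><path data-summit="424 348" data-summit-m="731" d="M433 299l-17 1-18 13-20 39-30 38-8 13 1 3 17-14 30-14 16 0 29 16 38 9-7-12-4-12 2-15 3-6-3-13-16-21z"/><path data-summit="314 601" data-summit-m="427" d="M332 514l-6 0-15 7-17 4 12 12 3 7-16 19-13 5-14 0-5 3-3 20 1 11 111-1 0-22-11-9-11-12-9-20 0-15z"/>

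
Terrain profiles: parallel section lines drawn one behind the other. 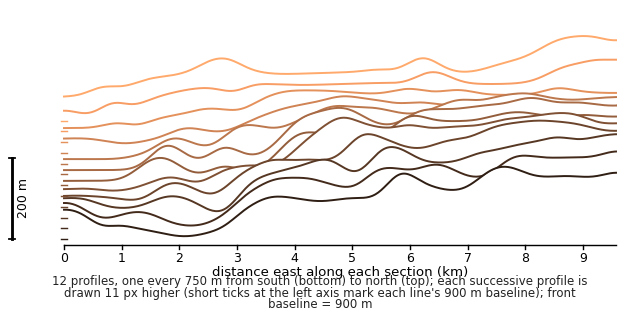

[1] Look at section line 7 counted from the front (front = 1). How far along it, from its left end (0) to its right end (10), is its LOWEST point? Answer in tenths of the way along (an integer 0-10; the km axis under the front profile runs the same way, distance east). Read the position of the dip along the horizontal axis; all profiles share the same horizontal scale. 0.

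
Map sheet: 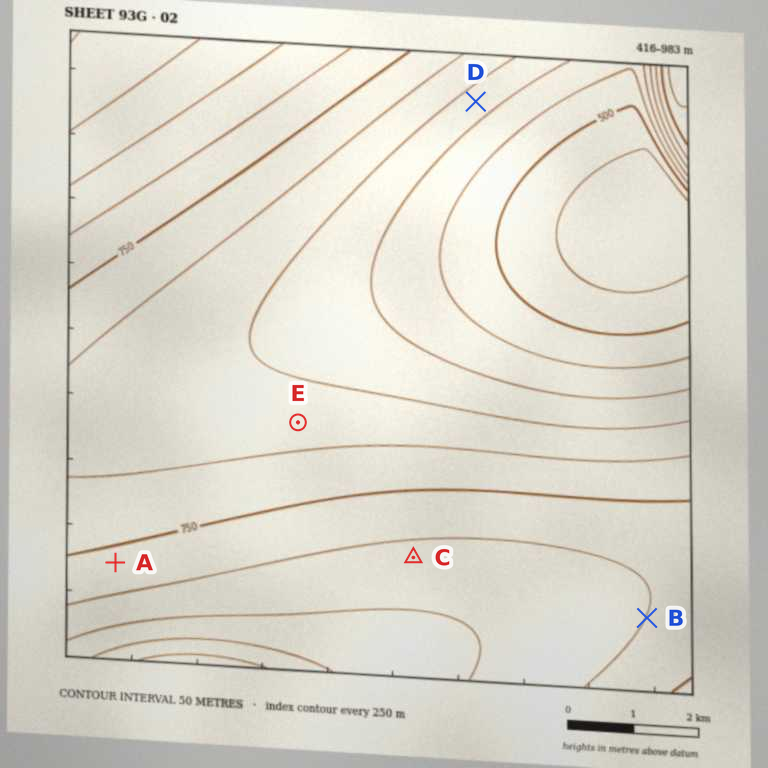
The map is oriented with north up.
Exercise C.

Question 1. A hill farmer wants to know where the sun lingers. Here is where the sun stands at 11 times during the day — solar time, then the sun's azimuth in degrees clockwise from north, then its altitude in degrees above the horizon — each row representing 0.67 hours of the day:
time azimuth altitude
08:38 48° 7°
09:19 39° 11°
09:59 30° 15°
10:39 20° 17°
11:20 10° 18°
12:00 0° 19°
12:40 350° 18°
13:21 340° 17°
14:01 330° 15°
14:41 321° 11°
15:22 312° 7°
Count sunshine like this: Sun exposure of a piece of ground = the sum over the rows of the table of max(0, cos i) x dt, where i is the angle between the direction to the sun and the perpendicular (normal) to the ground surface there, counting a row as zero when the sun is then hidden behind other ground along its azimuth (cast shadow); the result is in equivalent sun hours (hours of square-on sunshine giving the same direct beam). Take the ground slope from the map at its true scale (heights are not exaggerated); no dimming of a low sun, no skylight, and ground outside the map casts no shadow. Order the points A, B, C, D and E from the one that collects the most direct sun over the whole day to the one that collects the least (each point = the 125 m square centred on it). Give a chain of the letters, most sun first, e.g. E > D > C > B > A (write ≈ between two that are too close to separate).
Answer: A ≈ C ≈ E > B > D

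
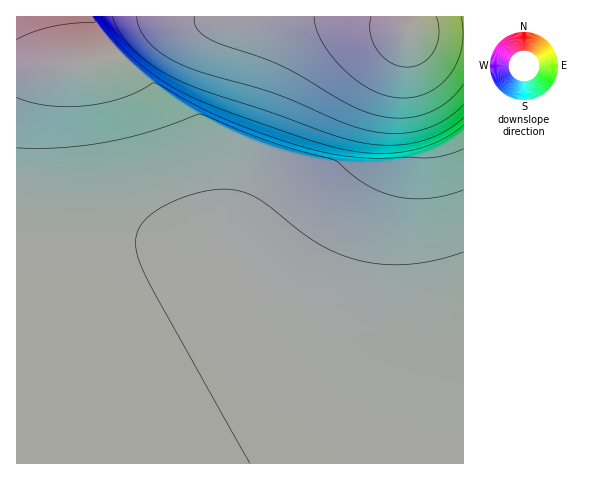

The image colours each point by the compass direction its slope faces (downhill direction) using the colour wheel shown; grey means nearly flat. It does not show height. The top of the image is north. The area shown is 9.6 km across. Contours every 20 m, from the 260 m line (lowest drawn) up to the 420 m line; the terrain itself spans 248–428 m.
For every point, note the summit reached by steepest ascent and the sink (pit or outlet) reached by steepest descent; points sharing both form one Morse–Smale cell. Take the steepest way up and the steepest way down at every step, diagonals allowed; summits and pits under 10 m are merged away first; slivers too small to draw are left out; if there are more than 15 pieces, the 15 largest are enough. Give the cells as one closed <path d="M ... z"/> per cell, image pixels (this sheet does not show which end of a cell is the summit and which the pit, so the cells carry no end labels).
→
<path d="M463 16l-220 0-64 6-17 3-18 9-28 23-11 5-89 7 1 395 447-1z"/><path d="M242 16l-225 0-1 52 30-1 59-5 11-5 28-23 18-9 17-3z"/>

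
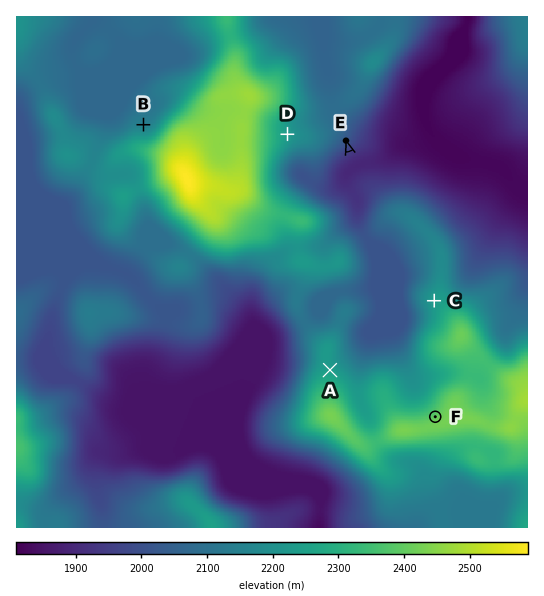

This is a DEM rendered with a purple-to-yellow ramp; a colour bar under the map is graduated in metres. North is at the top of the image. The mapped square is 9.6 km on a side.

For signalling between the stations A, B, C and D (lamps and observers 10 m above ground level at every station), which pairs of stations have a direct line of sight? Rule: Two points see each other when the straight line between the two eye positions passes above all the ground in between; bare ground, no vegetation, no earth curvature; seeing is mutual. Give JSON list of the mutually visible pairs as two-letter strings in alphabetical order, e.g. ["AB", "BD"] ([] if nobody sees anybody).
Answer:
["AC", "CD"]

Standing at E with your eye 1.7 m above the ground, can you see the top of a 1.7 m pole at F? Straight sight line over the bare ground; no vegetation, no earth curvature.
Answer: yes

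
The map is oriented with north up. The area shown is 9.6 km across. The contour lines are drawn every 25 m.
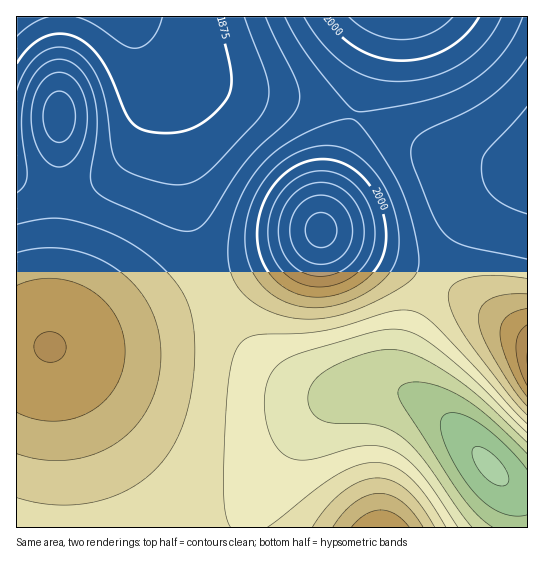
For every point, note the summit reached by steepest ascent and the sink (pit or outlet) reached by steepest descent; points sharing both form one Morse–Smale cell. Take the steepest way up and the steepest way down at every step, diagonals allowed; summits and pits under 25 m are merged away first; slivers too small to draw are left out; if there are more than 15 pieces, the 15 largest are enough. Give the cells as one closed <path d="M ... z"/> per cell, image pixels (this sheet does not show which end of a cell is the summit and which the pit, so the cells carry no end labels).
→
<path d="M211 289l-84 36-44 15-28 7-39 0 1 181 235-1 1-13 10-21 36-58 27-30 23-12-34-1-14-5-22-12-12-10-27-28z"/><path d="M135 31l14 44 0 31-6 25-18 30-22 19-29 11-27 0-12-3-19-9 1 168 38 0 28-7 44-15 85-36-13-34-11-41-11-84-8-36-14-32z"/><path d="M129 16l-2 1 28 45 14 32 8 36 11 84 11 41 13 34 67-32 38-22 4-5 7-36 27-79-38-11-76-11-23-6-27-15-22-16-18-15z"/><path d="M390 388l-23 0-24 7-17 10-18 18-27 38-18 32-10 21 0 14 270-1-2-18-6-15-44-51-40-36-20-12z"/><path d="M322 231l-43 26-65 31-2 2 8 16 28 40 26 25 27 16 21 6 20 0 24-5 24 0 24 8-11-14-2-19 10-34 21-50-33-15-58-23z"/><path d="M527 16l-140 0-32 99 23 9 75 37 22 4 28 0 23-6 2-2z"/><path d="M125 16l-109 1 0 161 2 2 17 8 12 3 34-2 17-6 15-10 22-26 8-16 5-18 1-38-12-38z"/><path d="M358 116l-5 1-17 50-12 43-3 20 20 11 58 23 34 16 18-35 24-36 18-18 33-20 2-2 0-11-25 7-40-1-21-7-64-33z"/><path d="M386 16l-257 1 21 23 19 16 22 16 27 15 23 6 76 11 37 11 23-65z"/><path d="M434 280l-11 19-16 42-6 22 2 19 8 11 32 23 64 68 10 5 10 2 1-153-46-31z"/><path d="M527 169l-34 22-18 18-24 36-18 33 2 3 58 32 34 24z"/><path d="M509 484l-2 1 8 9 6 15 2 18 4 1 1-37-11-2z"/>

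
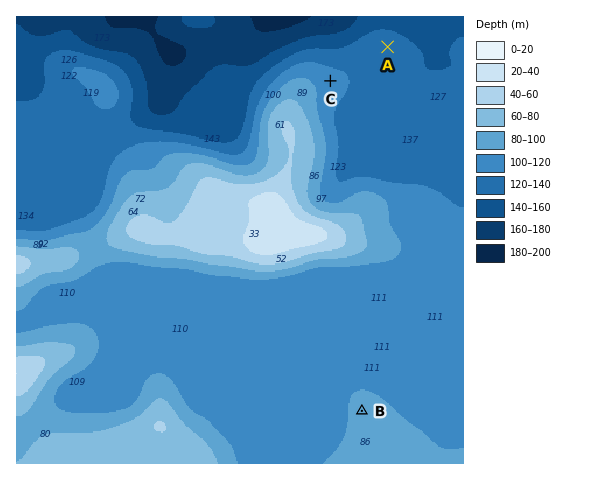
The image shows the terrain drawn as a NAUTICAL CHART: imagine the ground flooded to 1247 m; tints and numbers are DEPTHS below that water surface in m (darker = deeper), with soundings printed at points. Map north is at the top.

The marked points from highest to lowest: B C A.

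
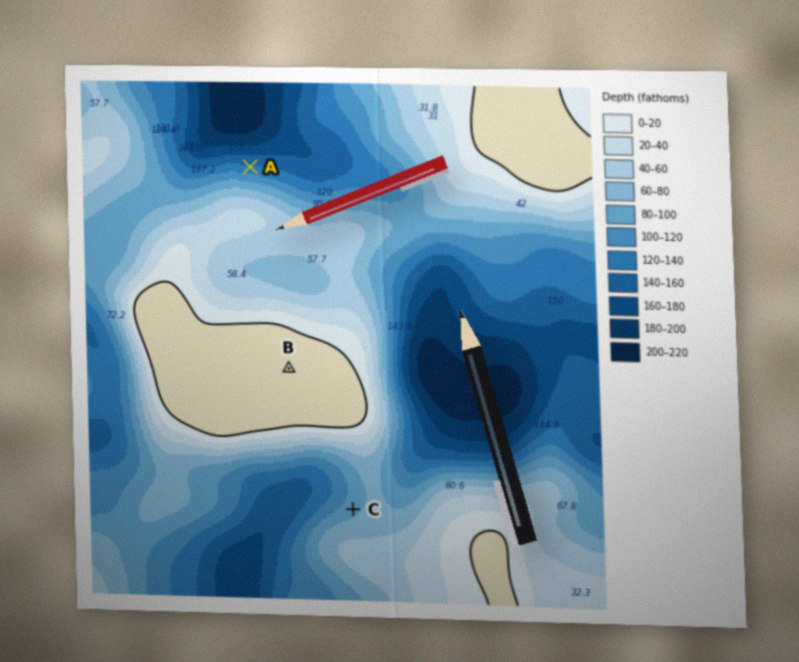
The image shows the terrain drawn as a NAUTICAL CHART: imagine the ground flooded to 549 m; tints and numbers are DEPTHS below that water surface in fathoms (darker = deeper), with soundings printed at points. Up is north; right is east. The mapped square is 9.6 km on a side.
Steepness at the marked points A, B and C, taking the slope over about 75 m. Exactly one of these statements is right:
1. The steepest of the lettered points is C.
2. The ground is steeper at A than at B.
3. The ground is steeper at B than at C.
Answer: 2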